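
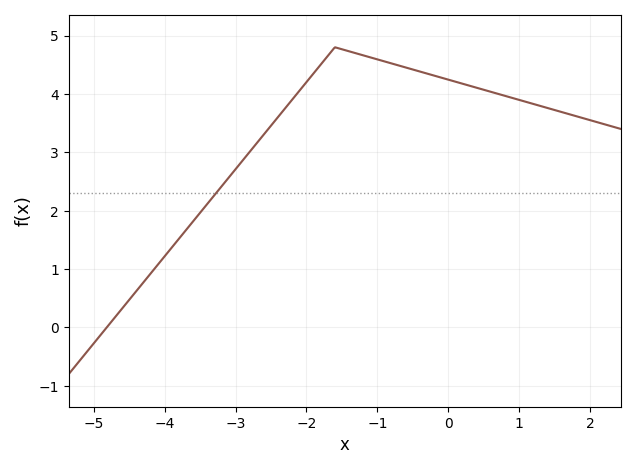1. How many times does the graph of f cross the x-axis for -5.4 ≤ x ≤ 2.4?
1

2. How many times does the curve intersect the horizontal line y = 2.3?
1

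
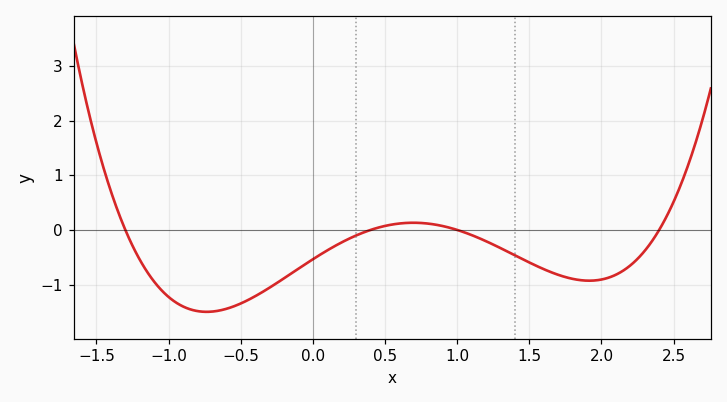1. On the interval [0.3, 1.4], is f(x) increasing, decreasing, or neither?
neither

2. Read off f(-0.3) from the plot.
-1.06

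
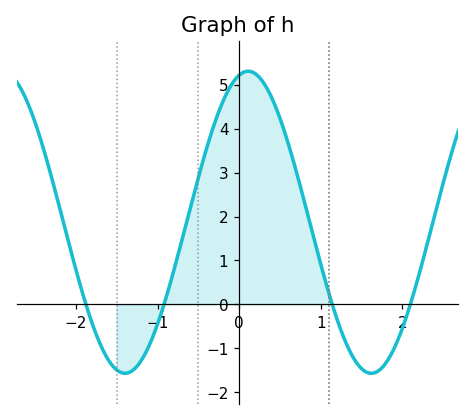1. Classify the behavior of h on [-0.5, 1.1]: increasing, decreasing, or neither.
neither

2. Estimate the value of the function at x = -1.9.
0.13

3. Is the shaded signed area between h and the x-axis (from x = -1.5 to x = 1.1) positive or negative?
positive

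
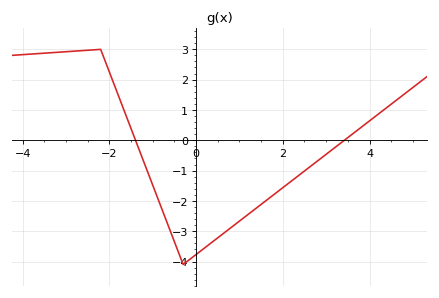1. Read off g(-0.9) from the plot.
-1.86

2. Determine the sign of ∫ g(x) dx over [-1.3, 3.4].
negative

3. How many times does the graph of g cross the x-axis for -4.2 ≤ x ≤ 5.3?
2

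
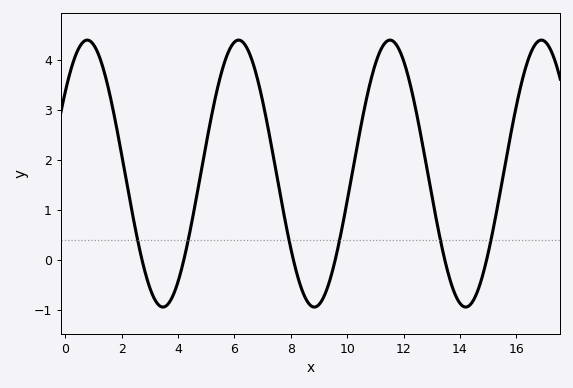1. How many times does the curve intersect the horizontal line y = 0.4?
6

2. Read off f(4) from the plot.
-0.429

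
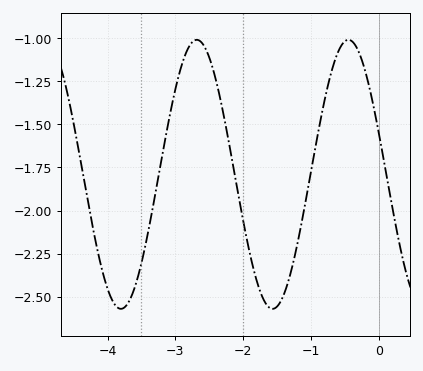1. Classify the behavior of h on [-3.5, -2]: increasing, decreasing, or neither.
neither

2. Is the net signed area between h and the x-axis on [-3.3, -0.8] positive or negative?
negative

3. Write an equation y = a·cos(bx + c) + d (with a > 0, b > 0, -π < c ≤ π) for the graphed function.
y = 0.78cos(2.81x + 1.26) - 1.79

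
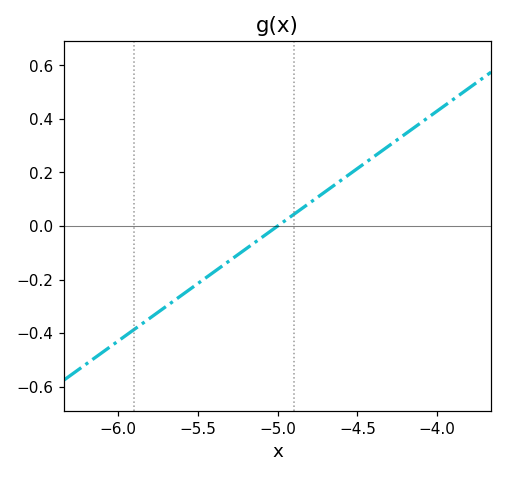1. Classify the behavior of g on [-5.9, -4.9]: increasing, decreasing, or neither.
increasing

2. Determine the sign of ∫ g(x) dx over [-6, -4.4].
negative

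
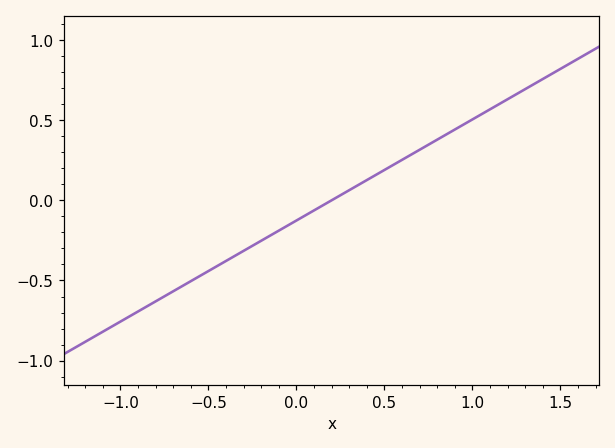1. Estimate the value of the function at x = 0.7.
0.3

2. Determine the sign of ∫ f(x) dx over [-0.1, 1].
positive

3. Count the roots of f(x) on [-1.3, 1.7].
1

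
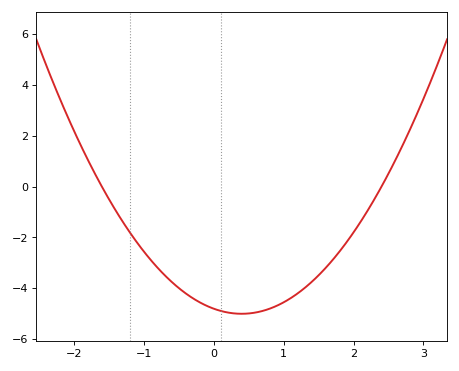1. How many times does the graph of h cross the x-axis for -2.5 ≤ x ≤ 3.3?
2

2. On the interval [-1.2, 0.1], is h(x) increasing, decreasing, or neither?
decreasing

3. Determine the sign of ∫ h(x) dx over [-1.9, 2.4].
negative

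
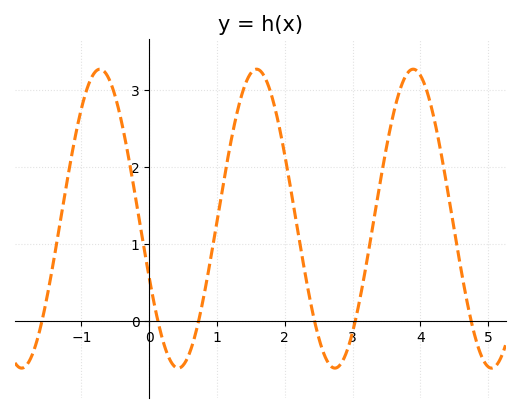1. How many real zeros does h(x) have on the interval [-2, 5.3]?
6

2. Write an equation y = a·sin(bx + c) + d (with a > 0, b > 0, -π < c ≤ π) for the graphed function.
y = 1.94sin(2.72x - 2.74) + 1.33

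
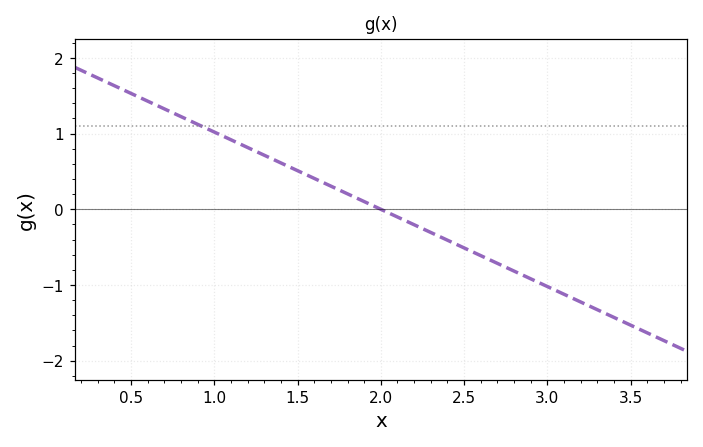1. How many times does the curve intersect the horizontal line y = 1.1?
1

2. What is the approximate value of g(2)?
0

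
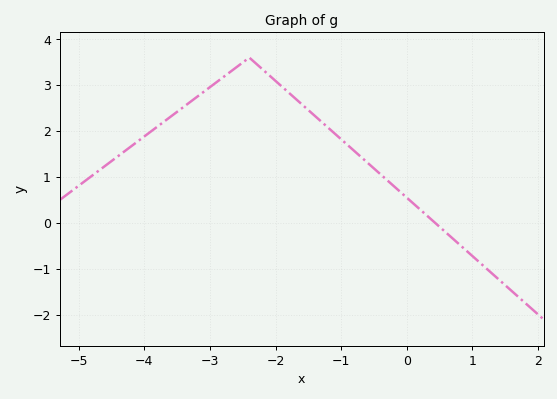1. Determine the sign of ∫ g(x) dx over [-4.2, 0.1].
positive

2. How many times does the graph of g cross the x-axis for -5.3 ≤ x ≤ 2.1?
1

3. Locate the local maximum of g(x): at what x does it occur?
-2.4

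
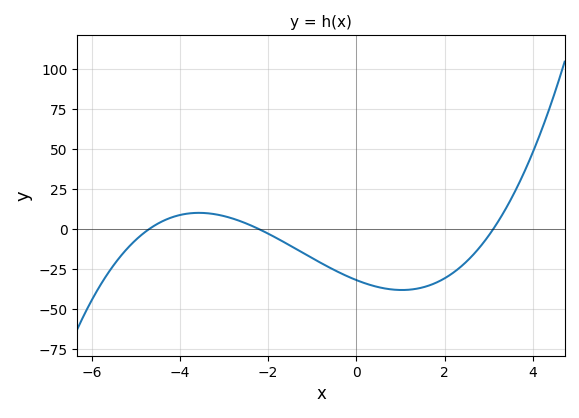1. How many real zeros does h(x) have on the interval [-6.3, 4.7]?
3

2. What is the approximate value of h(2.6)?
-18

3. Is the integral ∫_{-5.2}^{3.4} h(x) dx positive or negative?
negative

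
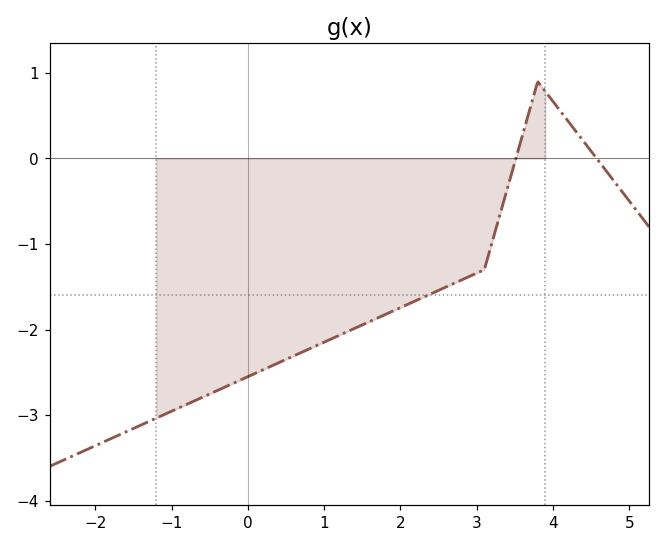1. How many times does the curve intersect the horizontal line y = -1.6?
1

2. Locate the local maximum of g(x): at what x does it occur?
3.8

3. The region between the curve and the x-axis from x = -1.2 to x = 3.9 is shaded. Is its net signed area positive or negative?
negative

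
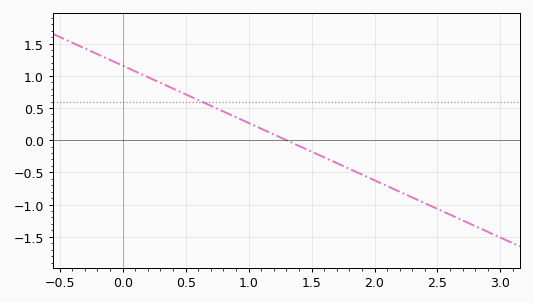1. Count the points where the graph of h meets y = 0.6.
1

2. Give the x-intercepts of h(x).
1.3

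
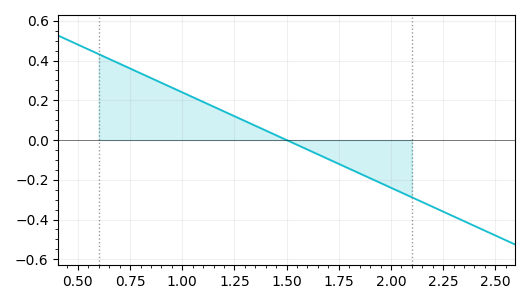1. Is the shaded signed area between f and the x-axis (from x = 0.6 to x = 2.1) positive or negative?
positive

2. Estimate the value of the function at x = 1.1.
0.2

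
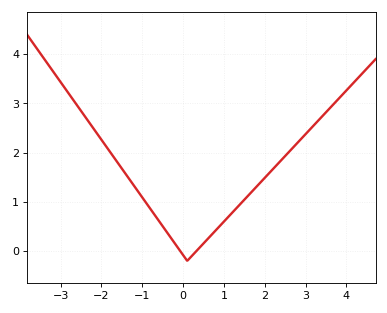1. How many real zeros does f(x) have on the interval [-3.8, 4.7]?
2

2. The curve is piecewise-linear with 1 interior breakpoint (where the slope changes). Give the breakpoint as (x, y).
(0.1, -0.2)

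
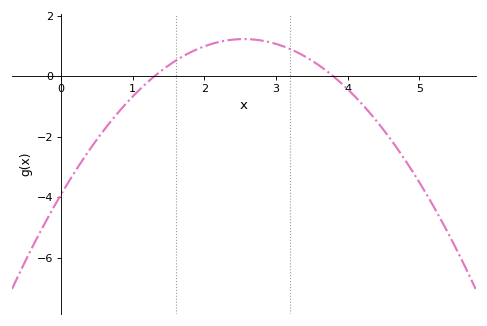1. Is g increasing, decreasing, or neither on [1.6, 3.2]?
neither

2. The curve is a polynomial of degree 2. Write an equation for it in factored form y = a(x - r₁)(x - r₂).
y = -0.79(x - 1.3)(x - 3.8)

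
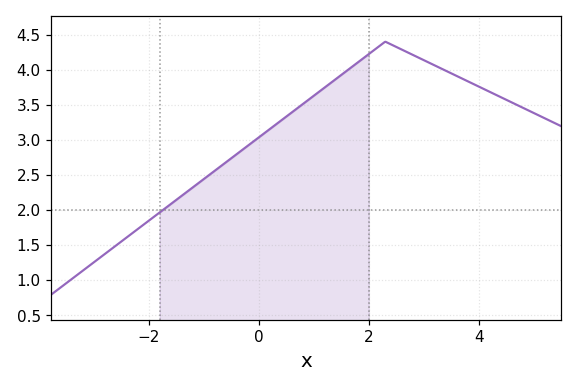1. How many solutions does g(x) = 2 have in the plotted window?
1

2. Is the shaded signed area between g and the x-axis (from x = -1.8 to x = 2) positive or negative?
positive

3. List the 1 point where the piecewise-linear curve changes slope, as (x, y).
(2.3, 4.4)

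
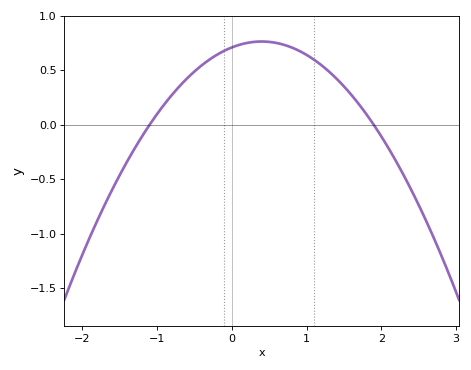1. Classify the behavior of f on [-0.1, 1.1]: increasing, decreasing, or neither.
neither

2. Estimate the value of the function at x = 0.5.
0.762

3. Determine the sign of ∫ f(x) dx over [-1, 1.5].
positive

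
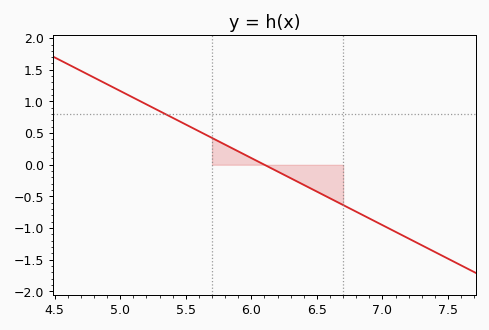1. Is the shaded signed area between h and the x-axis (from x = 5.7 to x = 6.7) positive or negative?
negative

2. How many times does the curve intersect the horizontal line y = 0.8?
1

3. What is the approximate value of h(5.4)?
0.75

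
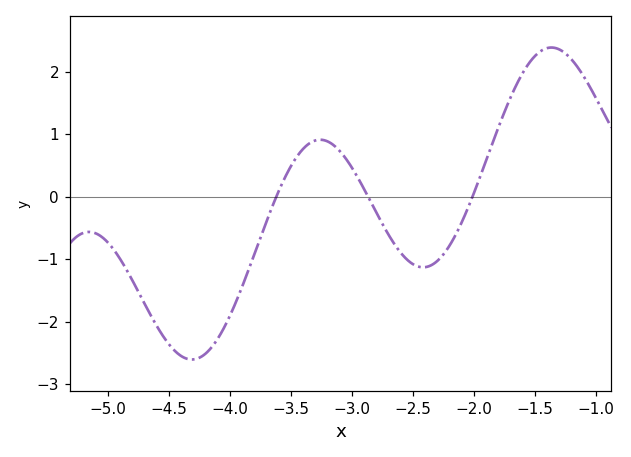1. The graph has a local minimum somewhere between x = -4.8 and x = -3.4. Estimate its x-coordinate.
-4.31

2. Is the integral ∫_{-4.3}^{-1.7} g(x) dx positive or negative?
negative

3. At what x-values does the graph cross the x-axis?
-3.62, -2.87, -2.01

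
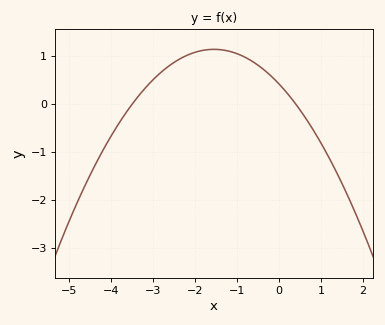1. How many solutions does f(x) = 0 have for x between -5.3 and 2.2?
2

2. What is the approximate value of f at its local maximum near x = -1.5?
1.14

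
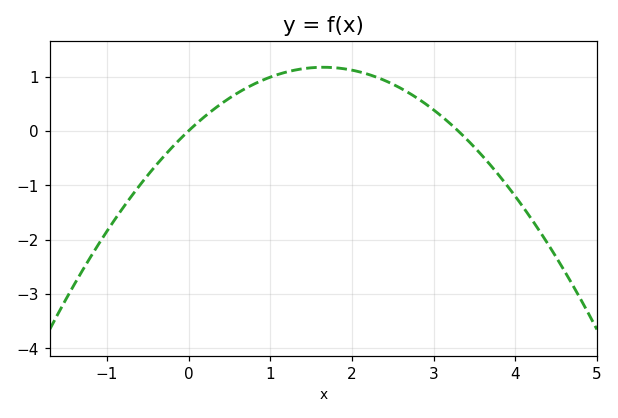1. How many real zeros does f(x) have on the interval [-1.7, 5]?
2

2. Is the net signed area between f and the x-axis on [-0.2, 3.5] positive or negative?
positive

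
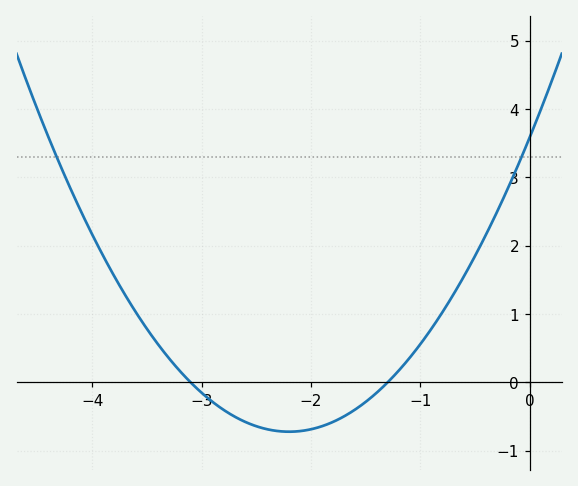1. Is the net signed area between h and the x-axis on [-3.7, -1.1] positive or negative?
negative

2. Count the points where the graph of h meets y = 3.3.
2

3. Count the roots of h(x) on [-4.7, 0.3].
2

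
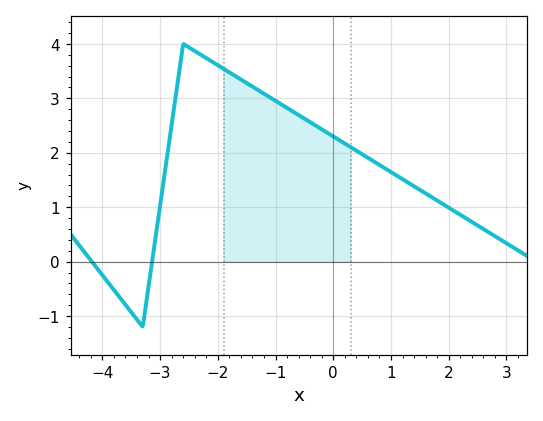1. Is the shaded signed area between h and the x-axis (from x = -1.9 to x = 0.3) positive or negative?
positive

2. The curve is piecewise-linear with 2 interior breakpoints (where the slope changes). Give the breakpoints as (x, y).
(-3.3, -1.2); (-2.6, 4)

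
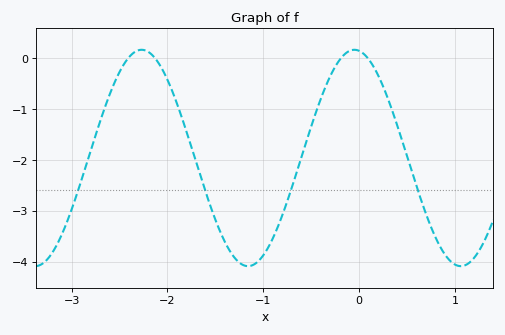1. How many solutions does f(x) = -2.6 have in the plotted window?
4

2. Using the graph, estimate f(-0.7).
-2.53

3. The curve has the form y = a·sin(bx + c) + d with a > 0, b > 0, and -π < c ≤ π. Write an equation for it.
y = 2.13sin(2.83x + 1.71) - 1.96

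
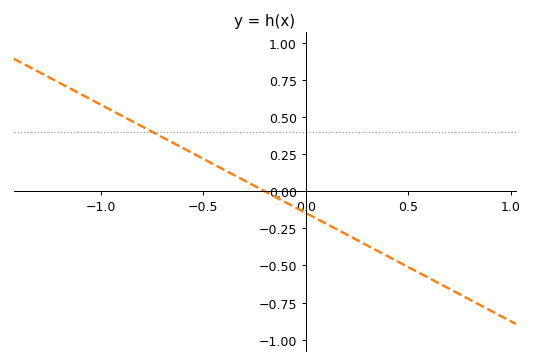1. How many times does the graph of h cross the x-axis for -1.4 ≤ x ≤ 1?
1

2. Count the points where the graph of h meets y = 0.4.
1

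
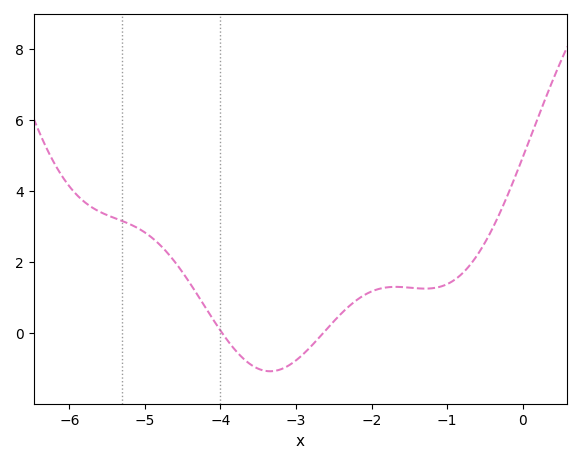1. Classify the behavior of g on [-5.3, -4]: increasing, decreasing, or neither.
decreasing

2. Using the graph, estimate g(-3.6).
-0.889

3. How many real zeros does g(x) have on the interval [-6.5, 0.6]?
2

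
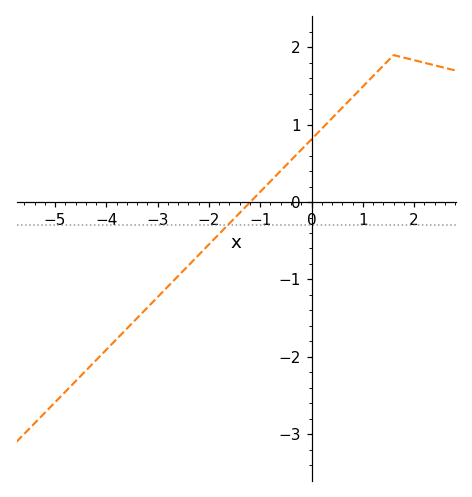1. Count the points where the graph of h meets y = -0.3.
1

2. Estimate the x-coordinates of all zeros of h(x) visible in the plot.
-1.19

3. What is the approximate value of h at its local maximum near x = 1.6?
1.9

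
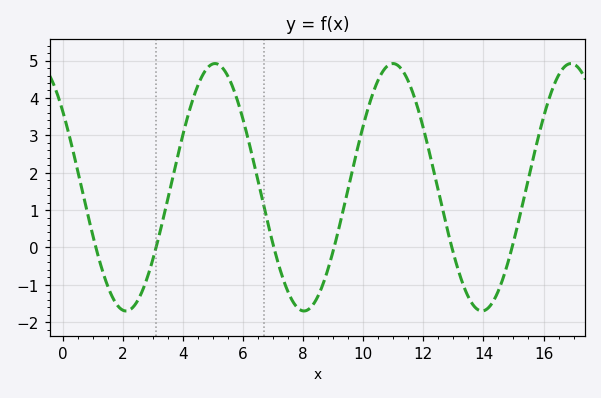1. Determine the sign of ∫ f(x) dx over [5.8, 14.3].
positive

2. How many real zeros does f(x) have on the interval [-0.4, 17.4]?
6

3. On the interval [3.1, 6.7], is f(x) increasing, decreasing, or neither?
neither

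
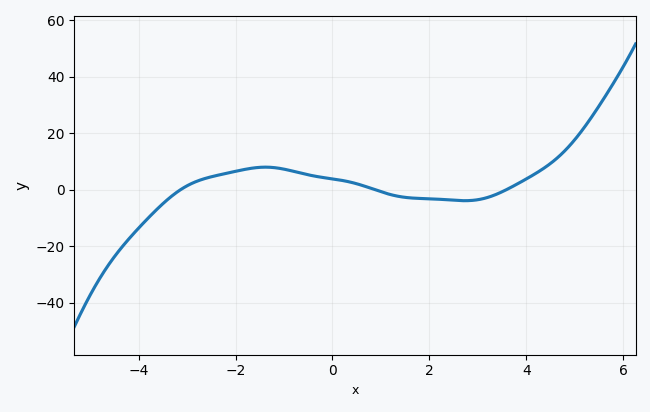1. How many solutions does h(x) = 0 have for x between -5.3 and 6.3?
3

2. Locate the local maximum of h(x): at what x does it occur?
-1.4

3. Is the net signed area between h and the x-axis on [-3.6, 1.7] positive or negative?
positive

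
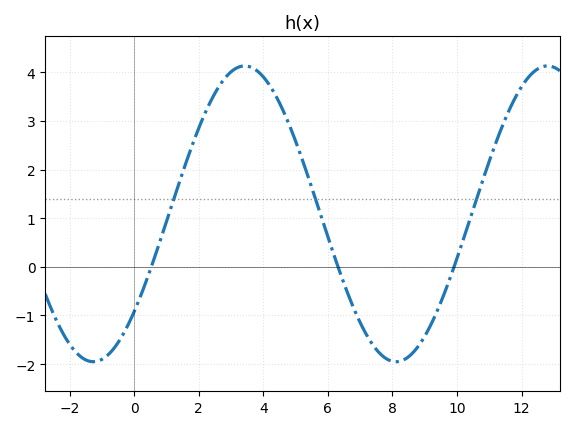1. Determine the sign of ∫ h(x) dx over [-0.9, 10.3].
positive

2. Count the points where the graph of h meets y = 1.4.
3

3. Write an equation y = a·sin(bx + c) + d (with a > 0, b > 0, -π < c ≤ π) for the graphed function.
y = 3.04sin(0.67x - 0.72) + 1.09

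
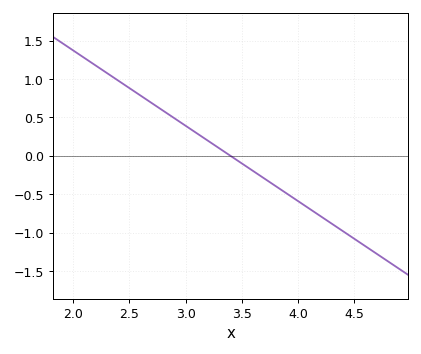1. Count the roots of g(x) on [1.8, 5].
1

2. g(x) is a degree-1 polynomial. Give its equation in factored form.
y = -0.98(x - 3.4)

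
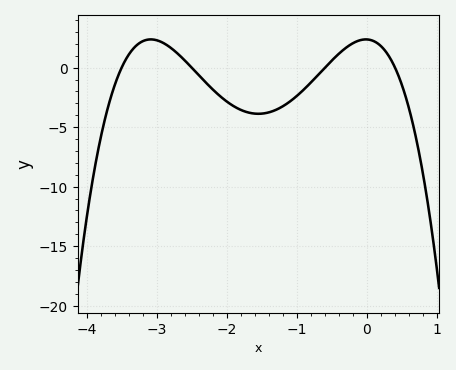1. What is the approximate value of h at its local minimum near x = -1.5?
-4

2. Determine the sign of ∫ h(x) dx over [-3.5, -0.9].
negative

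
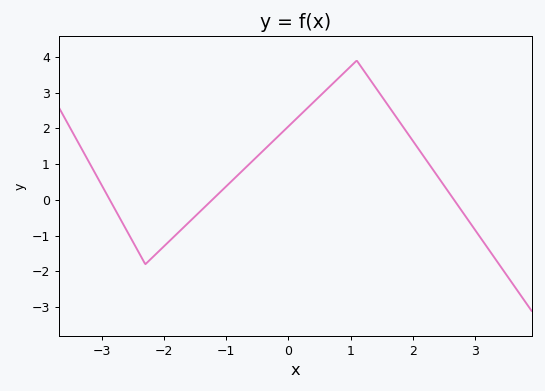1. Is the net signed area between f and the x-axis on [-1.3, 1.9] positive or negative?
positive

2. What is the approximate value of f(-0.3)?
1.55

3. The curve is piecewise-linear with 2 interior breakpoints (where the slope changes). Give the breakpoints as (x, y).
(-2.3, -1.8); (1.1, 3.9)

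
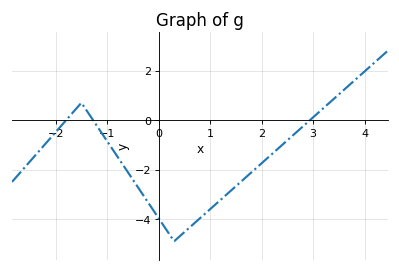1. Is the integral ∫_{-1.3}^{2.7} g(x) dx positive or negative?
negative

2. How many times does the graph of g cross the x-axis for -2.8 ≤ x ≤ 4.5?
3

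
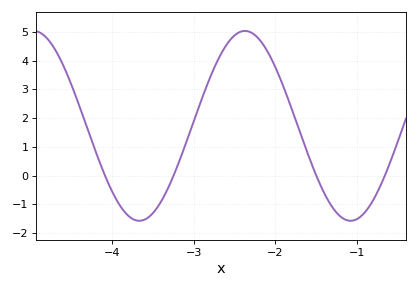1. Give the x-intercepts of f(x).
-4.1, -3.2, -1.5, -0.7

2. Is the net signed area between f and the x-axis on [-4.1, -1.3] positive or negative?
positive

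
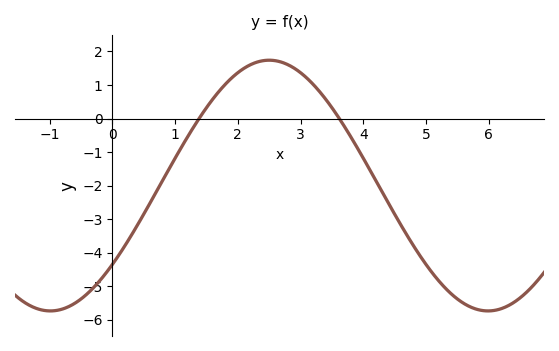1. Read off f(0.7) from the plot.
-2.18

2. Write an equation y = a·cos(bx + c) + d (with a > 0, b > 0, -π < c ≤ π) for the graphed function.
y = 3.74cos(0.9x - 2.25) - 2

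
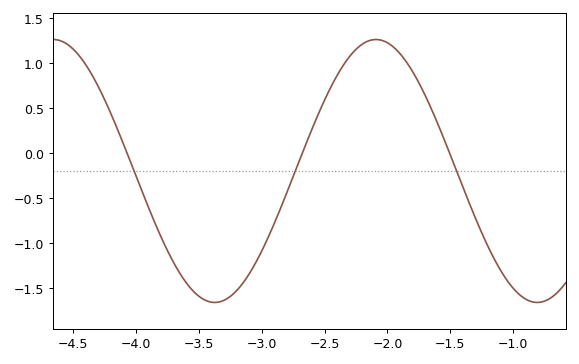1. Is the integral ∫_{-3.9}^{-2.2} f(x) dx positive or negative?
negative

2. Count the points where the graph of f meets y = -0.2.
3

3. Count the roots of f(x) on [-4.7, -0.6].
3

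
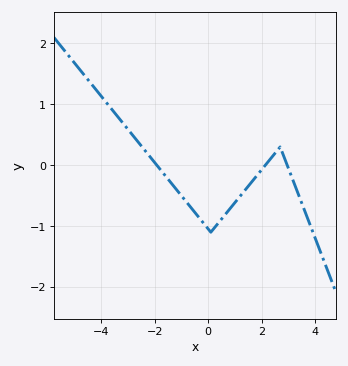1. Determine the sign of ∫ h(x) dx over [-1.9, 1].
negative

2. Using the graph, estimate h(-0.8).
-0.6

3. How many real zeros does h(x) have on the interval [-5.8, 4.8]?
3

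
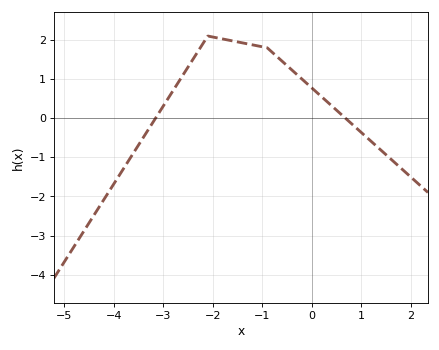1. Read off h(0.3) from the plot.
0.4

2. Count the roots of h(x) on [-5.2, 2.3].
2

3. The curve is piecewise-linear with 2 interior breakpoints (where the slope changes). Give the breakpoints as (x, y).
(-2.1, 2.1); (-0.9, 1.8)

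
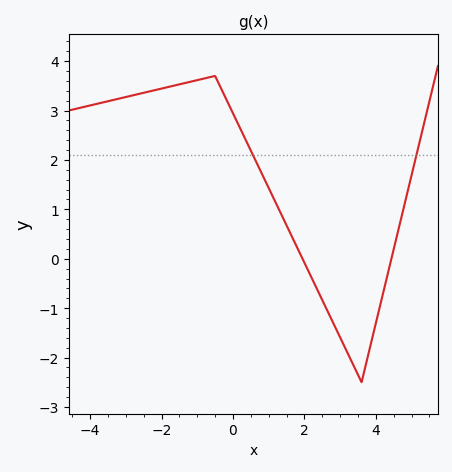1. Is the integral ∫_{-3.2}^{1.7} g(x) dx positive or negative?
positive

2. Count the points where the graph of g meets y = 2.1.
2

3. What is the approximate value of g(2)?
-0.1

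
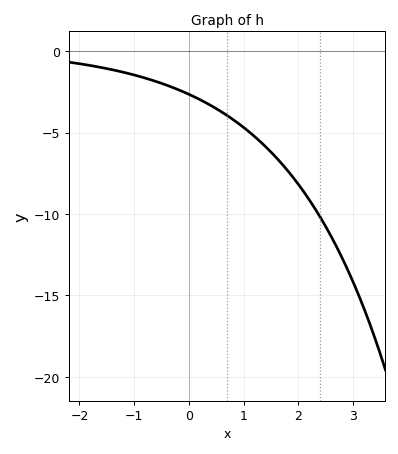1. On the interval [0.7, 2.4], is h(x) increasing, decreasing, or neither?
decreasing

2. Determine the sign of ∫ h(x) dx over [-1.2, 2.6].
negative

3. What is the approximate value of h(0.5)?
-3.5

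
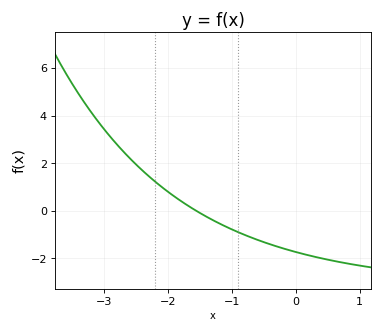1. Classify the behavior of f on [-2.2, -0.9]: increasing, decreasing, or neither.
decreasing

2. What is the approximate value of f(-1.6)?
0.074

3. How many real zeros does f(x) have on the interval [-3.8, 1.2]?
1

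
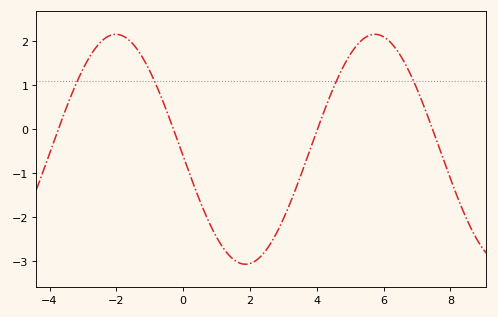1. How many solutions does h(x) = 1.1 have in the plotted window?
4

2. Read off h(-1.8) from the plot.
2.1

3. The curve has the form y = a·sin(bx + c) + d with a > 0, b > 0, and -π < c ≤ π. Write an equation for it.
y = 2.61sin(0.81x - 3.1) - 0.46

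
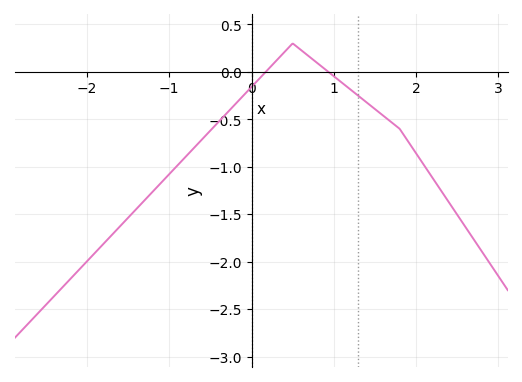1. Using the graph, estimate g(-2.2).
-2.18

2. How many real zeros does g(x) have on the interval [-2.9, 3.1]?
2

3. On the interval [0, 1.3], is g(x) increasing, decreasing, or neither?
neither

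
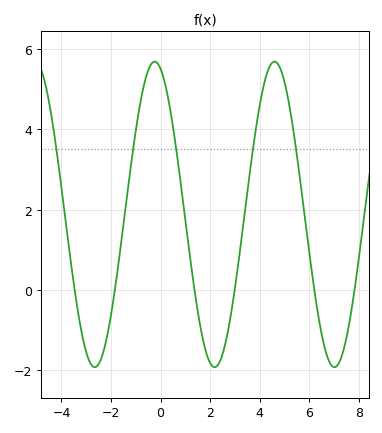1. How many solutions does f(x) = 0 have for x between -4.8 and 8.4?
6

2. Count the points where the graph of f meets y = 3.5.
5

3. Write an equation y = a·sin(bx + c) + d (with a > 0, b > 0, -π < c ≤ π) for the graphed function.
y = 3.8sin(1.3x + 1.88) + 1.88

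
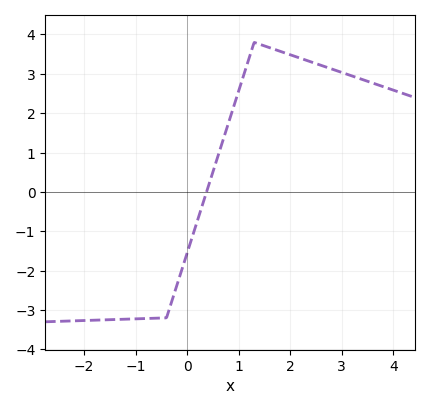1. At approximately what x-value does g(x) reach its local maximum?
1.3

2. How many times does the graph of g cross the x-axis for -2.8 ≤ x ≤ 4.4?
1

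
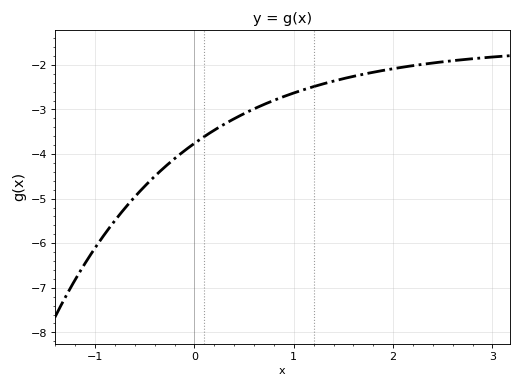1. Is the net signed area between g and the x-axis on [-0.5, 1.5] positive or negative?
negative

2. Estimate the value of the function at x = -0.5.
-4.7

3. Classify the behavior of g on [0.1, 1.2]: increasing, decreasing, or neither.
increasing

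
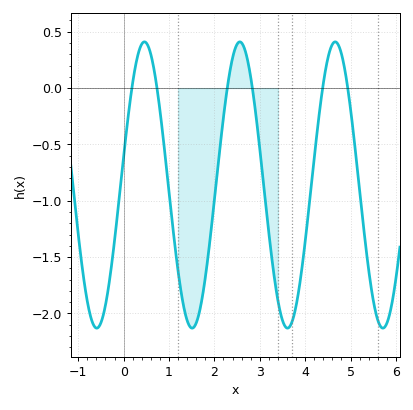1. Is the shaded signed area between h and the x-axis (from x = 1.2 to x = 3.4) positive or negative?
negative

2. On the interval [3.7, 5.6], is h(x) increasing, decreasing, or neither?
neither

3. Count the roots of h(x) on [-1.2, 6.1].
6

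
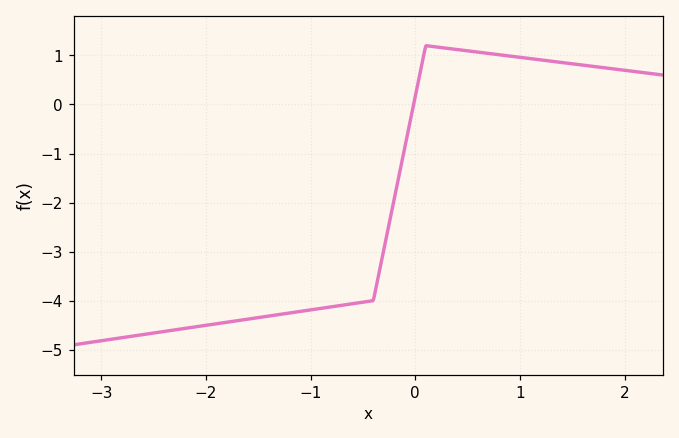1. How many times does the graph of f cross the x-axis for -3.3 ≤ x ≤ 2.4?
1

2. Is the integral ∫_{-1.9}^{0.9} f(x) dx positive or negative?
negative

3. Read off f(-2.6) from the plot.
-4.69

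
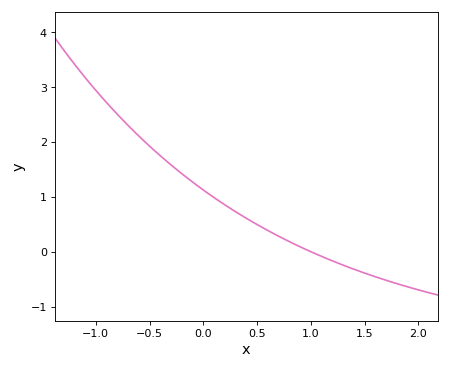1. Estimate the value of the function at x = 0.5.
0.5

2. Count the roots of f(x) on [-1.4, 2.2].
1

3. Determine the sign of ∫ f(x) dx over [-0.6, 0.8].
positive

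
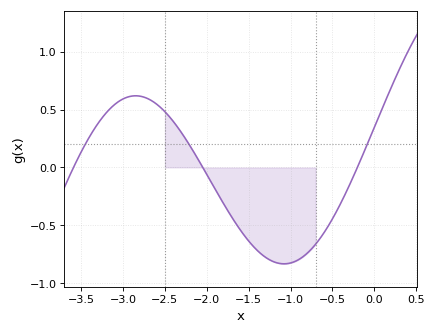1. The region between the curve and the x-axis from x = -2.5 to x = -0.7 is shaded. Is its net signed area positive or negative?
negative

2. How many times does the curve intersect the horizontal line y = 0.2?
3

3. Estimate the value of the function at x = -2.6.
0.547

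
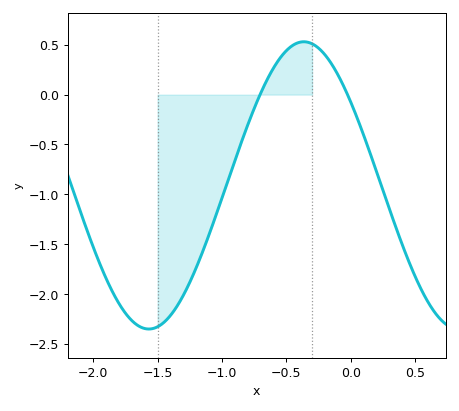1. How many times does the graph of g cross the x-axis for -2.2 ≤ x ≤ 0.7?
2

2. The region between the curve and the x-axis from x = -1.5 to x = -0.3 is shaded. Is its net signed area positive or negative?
negative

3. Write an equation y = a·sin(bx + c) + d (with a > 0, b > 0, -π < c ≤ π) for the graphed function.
y = 1.44sin(2.61x + 2.52) - 0.91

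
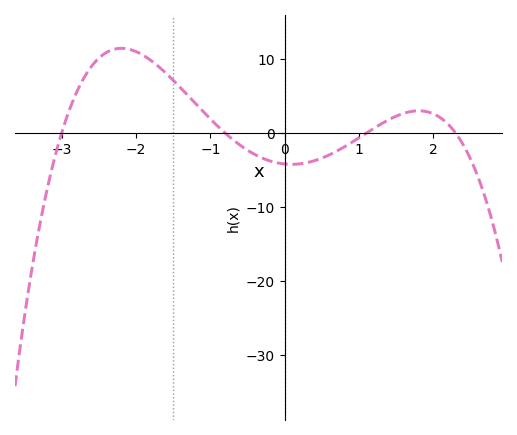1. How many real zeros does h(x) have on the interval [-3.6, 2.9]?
4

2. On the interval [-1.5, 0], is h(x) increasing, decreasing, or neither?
decreasing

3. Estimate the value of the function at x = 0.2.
-4.17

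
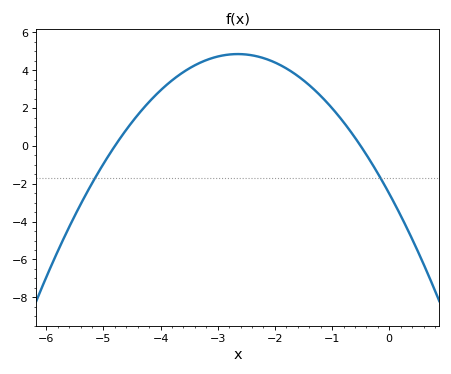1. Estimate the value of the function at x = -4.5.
1.26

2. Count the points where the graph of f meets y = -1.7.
2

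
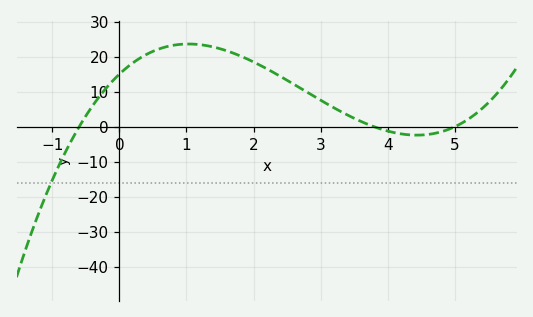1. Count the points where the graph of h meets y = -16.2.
1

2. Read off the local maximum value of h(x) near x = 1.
23.7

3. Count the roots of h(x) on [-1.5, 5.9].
3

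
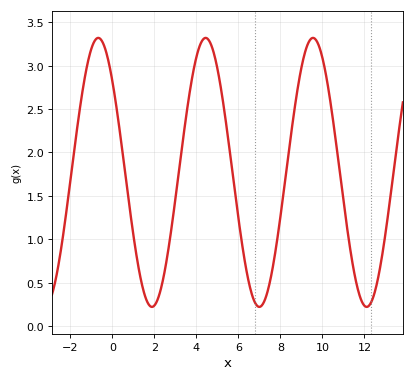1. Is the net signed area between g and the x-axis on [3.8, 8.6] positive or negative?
positive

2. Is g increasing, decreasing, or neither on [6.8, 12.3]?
neither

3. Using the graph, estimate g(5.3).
2.53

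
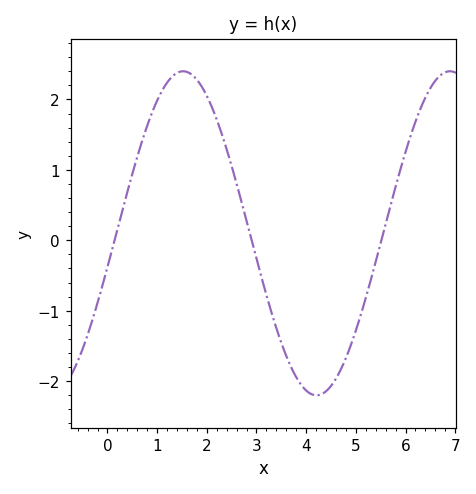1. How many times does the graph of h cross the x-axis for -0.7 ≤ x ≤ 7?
3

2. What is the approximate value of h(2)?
2.05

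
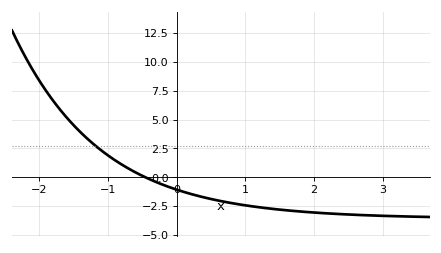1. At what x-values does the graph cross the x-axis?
-0.5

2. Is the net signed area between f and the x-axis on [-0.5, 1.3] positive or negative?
negative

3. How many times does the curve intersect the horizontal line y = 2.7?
1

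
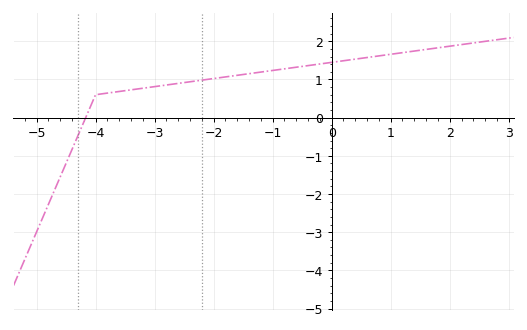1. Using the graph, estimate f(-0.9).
1.3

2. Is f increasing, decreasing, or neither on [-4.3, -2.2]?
increasing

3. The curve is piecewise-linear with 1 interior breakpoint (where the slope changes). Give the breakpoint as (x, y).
(-4, 0.6)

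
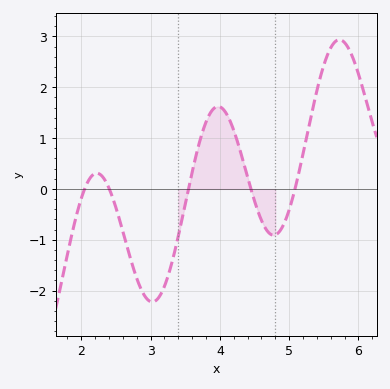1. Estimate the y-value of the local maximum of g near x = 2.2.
0.31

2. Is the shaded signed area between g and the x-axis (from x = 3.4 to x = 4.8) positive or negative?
positive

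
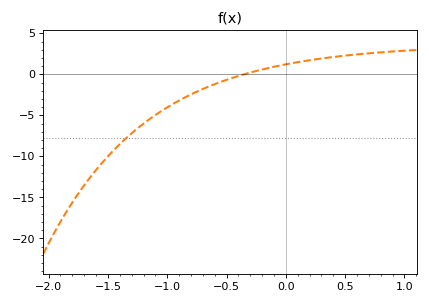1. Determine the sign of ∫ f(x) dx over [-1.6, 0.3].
negative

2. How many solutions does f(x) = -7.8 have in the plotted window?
1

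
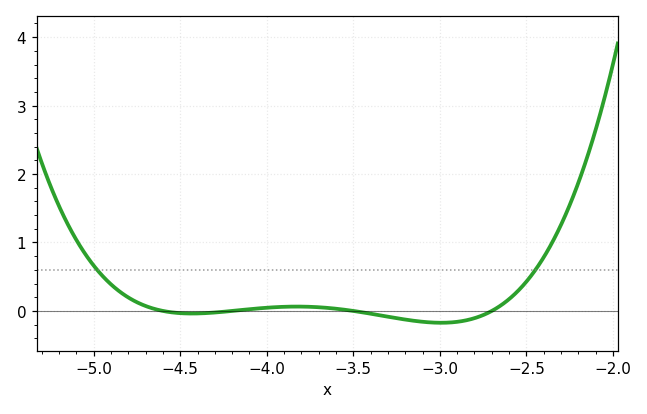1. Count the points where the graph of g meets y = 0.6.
2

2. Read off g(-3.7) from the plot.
0.054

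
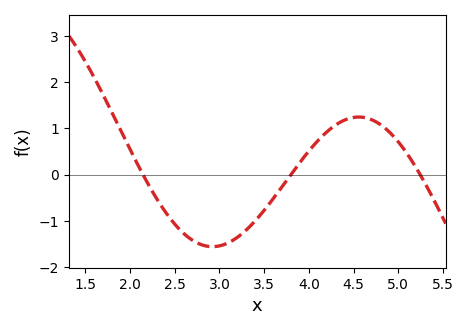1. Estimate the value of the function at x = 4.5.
1.24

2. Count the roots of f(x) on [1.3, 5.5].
3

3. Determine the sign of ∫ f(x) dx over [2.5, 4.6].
negative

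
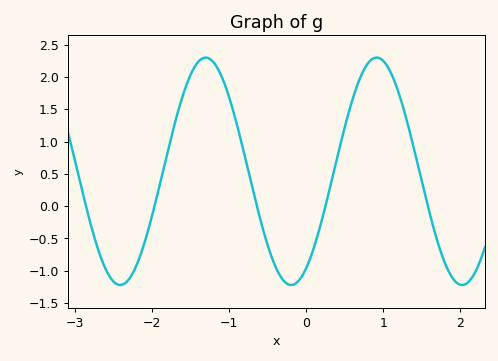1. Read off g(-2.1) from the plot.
-0.55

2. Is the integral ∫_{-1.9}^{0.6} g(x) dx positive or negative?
positive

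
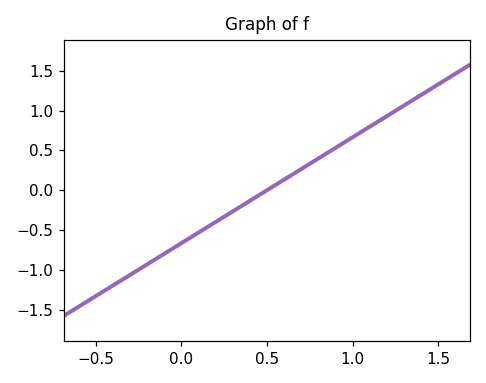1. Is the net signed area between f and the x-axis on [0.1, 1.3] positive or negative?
positive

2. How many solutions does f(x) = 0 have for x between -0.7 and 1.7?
1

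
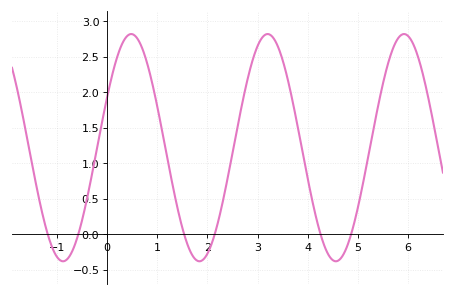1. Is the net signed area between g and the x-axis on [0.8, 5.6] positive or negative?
positive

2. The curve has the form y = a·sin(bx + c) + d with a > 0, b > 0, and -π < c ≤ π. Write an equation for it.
y = 1.6sin(2.31x + 0.462) + 1.22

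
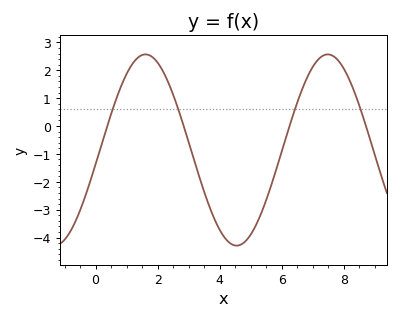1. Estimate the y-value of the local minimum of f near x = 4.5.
-4.3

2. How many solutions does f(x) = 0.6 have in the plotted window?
4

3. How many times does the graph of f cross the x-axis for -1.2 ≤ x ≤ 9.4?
4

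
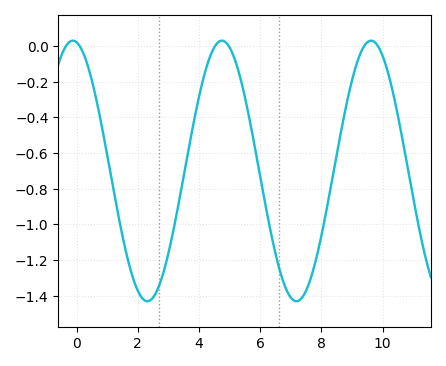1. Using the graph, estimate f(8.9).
-0.26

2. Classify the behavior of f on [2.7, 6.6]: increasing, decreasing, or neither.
neither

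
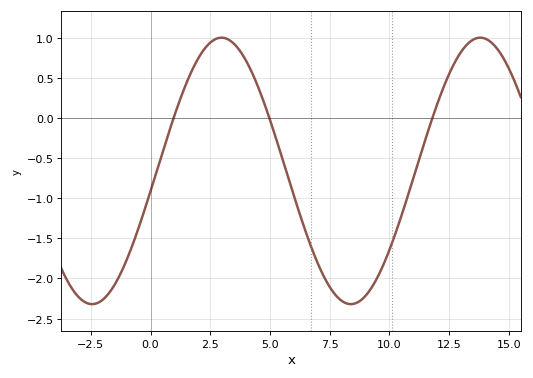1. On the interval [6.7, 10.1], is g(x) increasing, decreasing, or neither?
neither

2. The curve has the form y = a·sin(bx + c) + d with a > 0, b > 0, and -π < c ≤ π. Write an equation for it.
y = 1.66sin(0.58x - 0.152) - 0.66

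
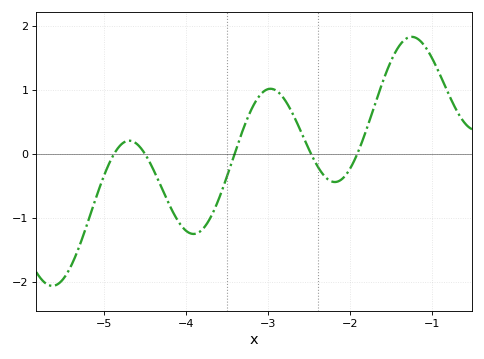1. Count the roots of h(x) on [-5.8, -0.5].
5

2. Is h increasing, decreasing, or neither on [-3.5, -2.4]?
neither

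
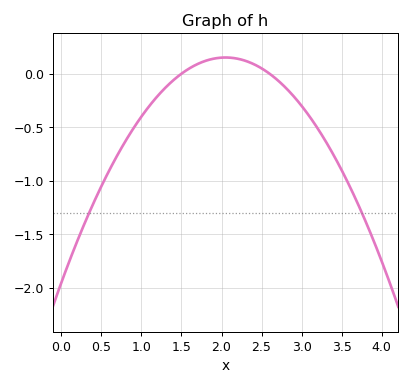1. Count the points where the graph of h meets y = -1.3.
2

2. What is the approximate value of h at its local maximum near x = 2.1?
0.15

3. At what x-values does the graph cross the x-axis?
1.5, 2.6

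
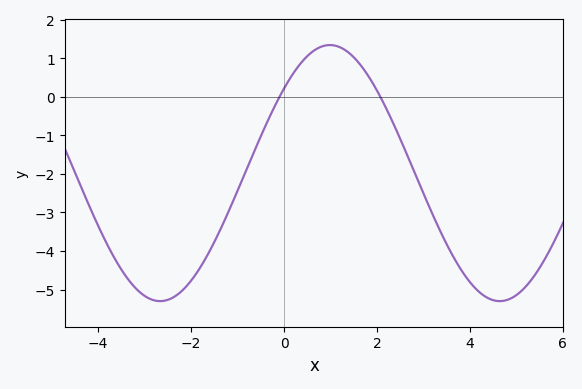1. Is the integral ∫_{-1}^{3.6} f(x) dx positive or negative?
negative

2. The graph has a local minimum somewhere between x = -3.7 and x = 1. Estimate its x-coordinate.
-2.67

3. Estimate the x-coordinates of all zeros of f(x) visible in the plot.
-0.096, 2.07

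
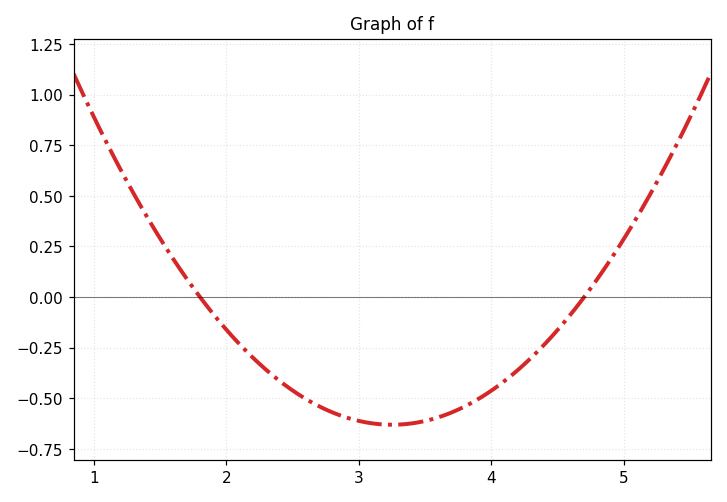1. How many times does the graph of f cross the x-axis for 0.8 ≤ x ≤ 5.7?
2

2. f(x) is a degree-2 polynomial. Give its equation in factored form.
y = 0.3(x - 1.8)(x - 4.7)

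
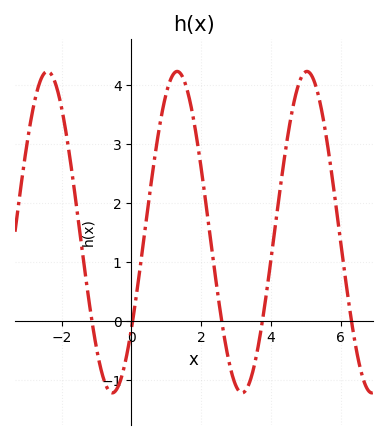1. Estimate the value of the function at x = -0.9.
-0.7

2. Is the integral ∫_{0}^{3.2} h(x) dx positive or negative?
positive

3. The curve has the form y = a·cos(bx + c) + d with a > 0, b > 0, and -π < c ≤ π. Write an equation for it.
y = 2.72cos(1.7x - 2.2) + 1.51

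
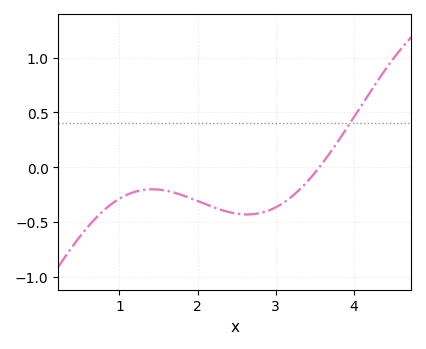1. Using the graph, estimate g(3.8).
0.238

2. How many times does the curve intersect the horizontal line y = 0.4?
1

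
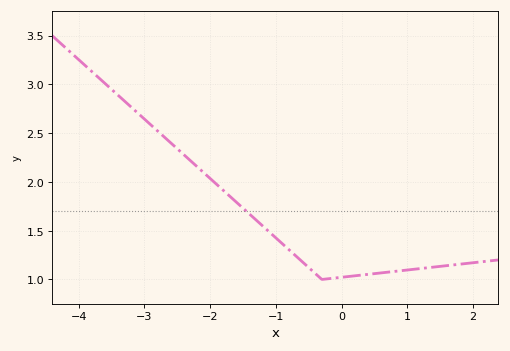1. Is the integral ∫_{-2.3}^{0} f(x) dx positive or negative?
positive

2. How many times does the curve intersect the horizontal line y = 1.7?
1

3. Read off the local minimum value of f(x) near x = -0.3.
1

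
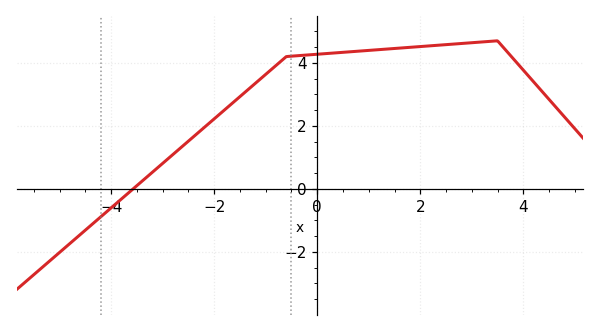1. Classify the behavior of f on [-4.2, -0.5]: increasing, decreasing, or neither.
increasing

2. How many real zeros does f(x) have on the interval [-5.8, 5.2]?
1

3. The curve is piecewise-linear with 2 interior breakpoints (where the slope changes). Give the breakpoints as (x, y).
(-0.6, 4.2); (3.5, 4.7)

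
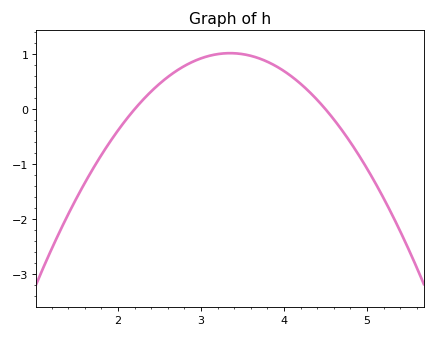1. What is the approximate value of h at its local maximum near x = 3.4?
1.02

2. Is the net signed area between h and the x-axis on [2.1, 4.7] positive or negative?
positive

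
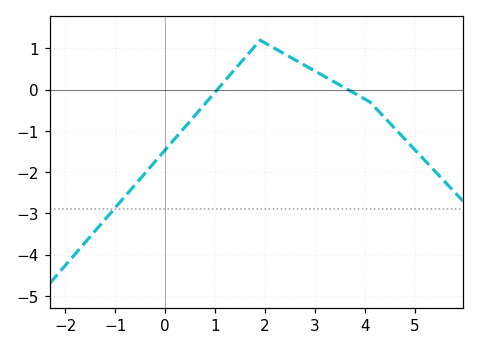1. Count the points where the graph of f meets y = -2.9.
1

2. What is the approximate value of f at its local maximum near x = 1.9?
1.2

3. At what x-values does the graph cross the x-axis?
1.04, 3.66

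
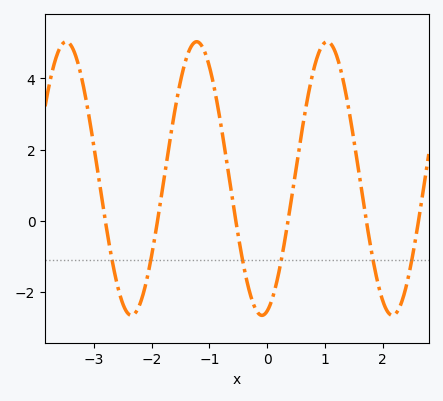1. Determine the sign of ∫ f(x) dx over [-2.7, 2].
positive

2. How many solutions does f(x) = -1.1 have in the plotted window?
6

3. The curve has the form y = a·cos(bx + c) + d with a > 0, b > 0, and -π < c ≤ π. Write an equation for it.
y = 3.84cos(2.78x - 2.89) + 1.19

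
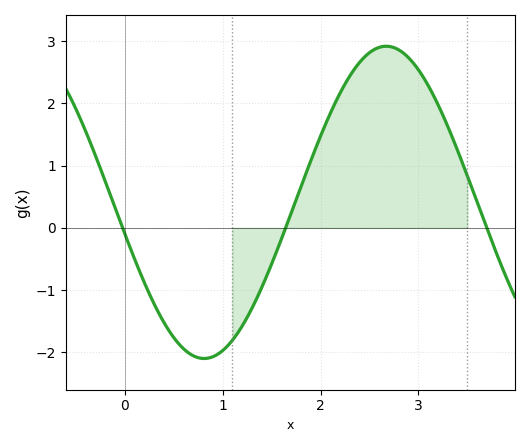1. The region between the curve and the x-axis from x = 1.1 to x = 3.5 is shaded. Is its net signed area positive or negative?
positive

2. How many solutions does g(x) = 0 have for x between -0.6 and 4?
3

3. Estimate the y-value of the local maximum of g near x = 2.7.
2.92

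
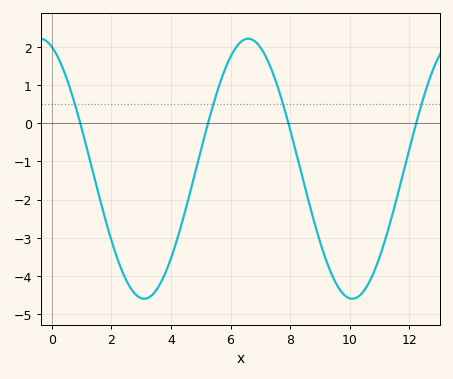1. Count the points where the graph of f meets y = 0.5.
4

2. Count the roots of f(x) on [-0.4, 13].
4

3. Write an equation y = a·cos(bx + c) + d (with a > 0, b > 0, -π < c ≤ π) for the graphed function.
y = 3.41cos(0.9x + 0.35) - 1.19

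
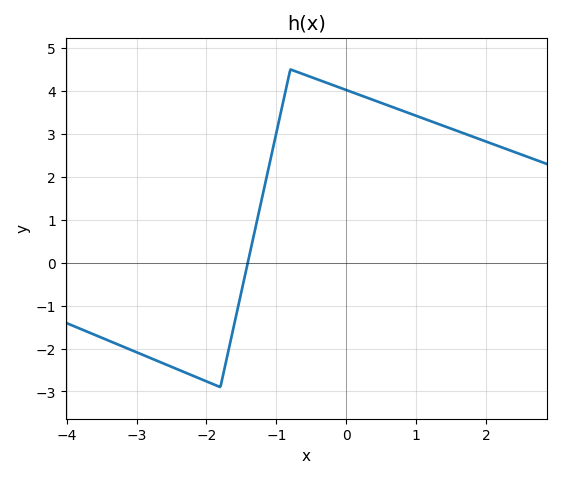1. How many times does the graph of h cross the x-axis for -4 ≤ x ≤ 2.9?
1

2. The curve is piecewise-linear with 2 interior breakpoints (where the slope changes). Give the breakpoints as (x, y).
(-1.8, -2.9); (-0.8, 4.5)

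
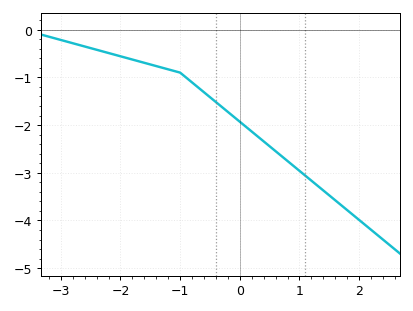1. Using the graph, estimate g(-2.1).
-0.5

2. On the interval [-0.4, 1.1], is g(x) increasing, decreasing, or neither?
decreasing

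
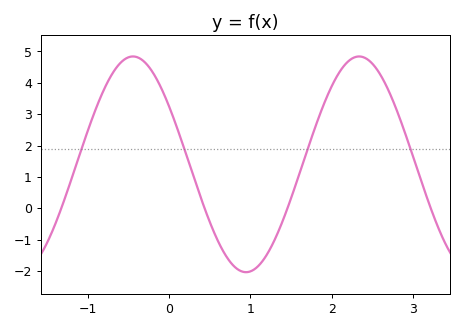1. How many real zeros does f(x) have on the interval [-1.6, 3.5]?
4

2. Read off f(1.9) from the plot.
3.29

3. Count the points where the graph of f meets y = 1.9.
4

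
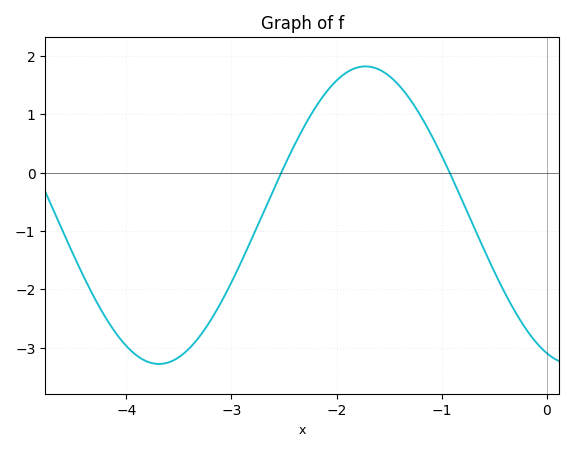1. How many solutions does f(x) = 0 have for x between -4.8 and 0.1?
2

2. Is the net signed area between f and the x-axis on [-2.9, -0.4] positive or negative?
positive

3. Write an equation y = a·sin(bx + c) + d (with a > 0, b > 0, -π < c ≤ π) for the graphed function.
y = 2.55sin(1.6x - 2) - 0.73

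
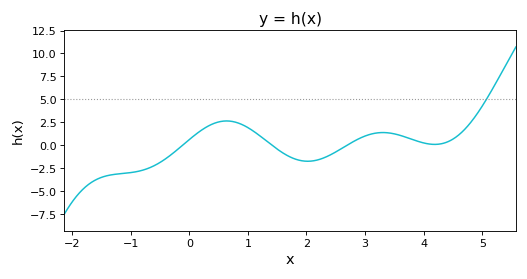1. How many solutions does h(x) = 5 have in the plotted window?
1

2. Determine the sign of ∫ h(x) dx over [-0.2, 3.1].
positive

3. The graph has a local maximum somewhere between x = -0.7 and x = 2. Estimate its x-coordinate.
0.638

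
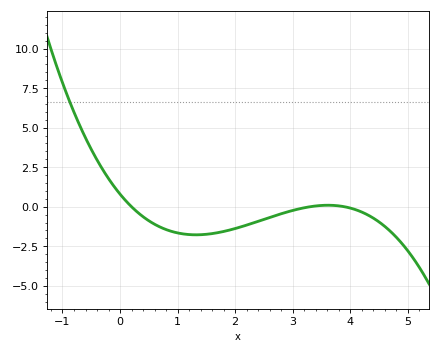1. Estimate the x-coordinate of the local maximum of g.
3.61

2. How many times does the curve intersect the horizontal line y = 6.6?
1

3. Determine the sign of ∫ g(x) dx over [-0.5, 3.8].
negative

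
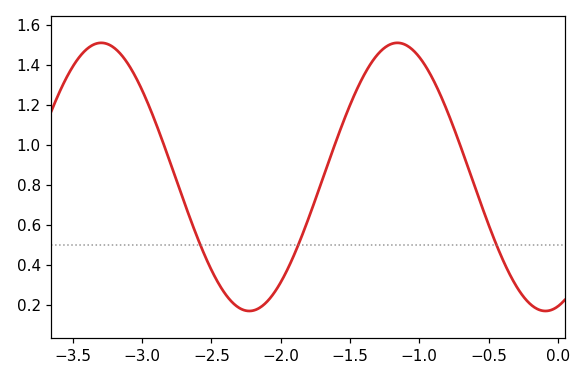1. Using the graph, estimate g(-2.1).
0.22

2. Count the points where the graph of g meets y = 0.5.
3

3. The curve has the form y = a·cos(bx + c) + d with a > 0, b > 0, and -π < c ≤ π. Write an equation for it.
y = 0.67cos(2.9x - 2.9) + 0.84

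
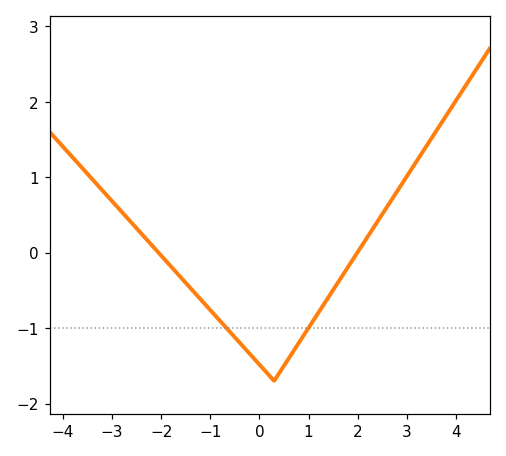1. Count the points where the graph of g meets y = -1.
2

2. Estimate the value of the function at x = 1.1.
-0.898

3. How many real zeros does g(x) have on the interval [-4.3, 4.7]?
2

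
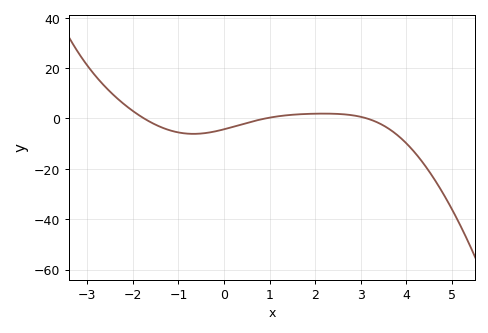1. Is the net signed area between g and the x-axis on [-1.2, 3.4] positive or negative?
negative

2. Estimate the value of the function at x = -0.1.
-4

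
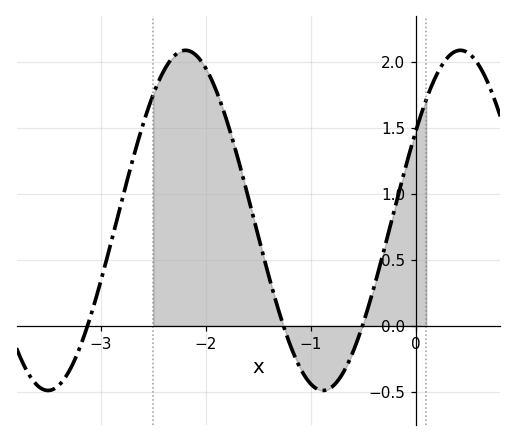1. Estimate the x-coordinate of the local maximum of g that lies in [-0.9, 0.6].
0.4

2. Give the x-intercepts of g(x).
-3.1, -1.3, -0.5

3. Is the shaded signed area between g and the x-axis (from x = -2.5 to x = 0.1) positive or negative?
positive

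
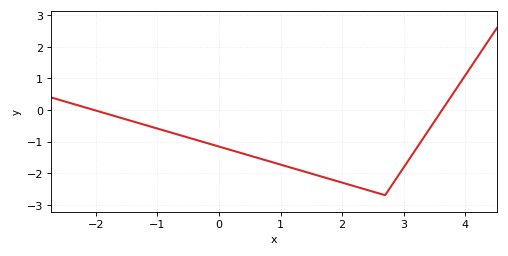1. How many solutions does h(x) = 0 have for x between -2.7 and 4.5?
2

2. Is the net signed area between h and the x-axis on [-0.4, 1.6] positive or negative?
negative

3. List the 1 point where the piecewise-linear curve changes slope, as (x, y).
(2.7, -2.7)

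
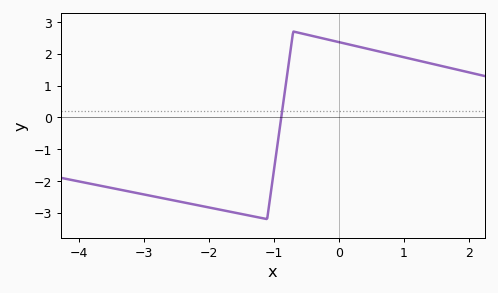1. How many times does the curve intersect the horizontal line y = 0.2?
1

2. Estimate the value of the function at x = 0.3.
2.22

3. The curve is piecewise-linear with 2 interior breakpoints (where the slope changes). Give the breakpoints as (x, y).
(-1.1, -3.2); (-0.7, 2.7)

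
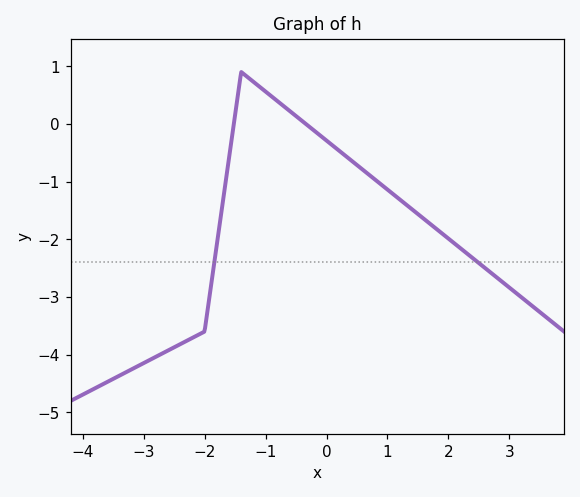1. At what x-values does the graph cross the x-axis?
-1.6, -0.4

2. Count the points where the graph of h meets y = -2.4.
2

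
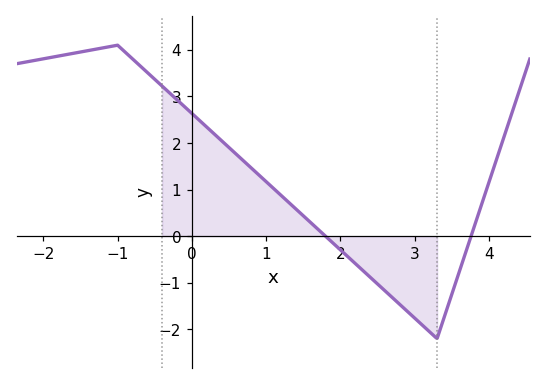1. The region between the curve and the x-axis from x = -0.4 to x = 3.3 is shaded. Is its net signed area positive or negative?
positive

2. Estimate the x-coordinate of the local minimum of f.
3.3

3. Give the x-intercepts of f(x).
1.8, 3.8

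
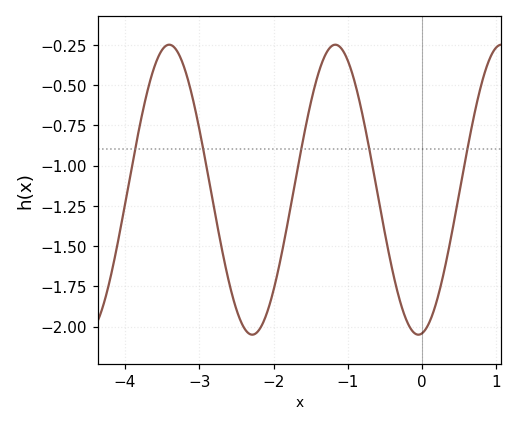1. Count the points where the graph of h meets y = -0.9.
5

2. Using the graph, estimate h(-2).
-1.77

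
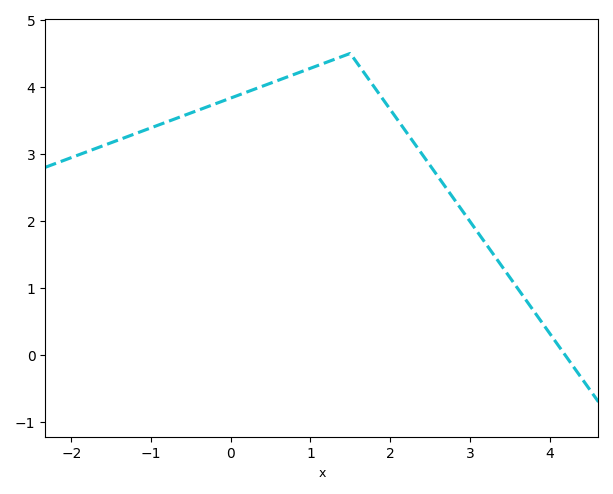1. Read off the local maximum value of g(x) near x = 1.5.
4.5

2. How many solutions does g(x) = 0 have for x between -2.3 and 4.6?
1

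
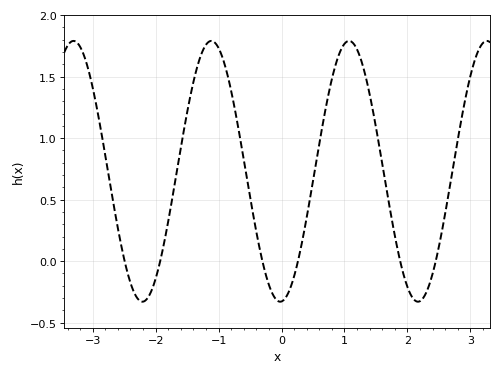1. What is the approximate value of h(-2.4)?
-0.2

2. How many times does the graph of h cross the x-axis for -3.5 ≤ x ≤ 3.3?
6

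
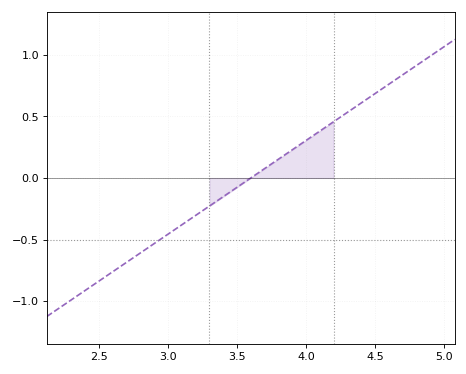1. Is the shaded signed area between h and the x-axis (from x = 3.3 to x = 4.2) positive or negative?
positive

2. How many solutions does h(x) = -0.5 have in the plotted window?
1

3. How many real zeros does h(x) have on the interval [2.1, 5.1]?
1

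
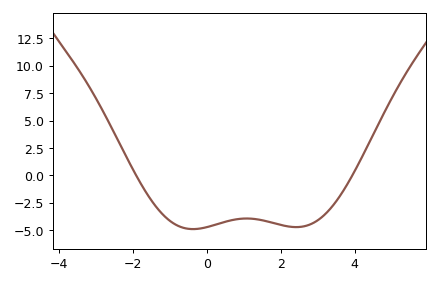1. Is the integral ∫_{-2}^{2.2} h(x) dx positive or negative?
negative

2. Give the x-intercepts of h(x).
-2, 4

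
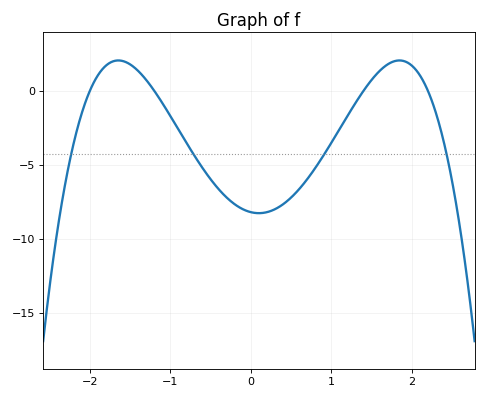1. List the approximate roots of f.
-2, -1.2, 1.4, 2.2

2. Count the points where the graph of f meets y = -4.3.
4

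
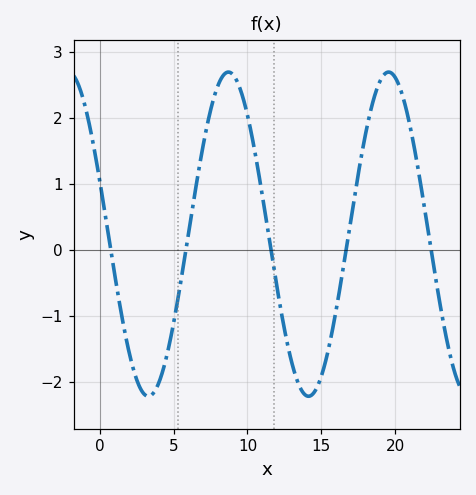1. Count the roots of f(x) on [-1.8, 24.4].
5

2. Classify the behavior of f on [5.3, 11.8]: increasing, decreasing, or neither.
neither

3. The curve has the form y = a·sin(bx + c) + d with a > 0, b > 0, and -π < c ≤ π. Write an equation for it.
y = 2.46sin(0.58x + 2.8) + 0.24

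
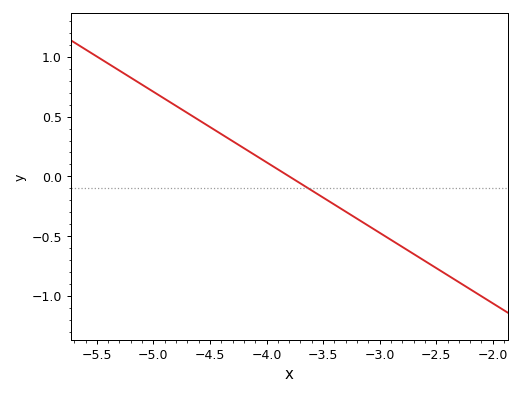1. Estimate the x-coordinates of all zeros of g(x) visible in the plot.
-3.8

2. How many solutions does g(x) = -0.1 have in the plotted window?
1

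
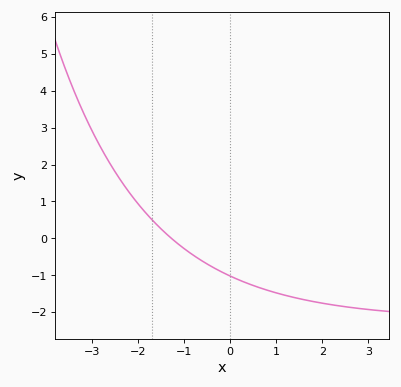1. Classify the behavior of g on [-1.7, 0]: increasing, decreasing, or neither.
decreasing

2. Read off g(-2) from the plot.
0.944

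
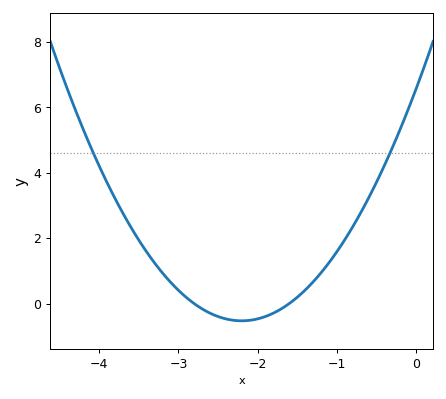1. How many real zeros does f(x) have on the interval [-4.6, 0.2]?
2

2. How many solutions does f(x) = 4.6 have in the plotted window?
2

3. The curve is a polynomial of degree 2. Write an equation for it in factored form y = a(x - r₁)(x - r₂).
y = 1.46(x + 2.8)(x + 1.6)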